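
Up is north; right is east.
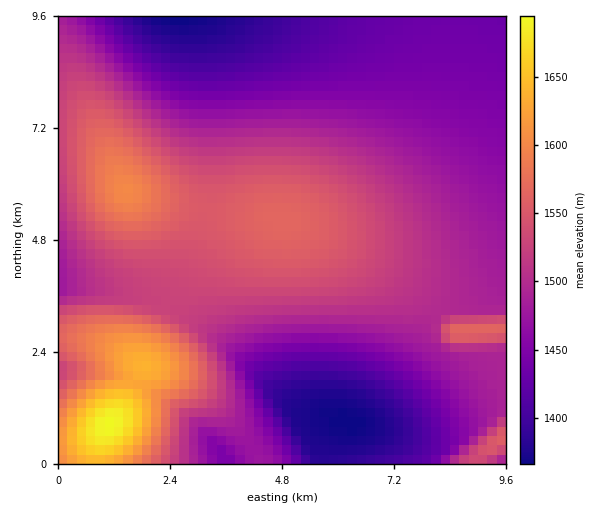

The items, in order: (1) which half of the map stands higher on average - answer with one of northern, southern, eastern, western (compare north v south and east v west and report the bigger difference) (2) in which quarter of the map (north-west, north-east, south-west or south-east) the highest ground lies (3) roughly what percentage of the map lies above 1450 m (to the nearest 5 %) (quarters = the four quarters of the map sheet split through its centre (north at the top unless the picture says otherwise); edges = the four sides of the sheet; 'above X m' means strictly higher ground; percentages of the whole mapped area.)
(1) The western half stands higher on average than the eastern half.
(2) Look to the south-west quarter for the highest ground.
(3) Ground above 1450 m makes up about 75 % of the sheet.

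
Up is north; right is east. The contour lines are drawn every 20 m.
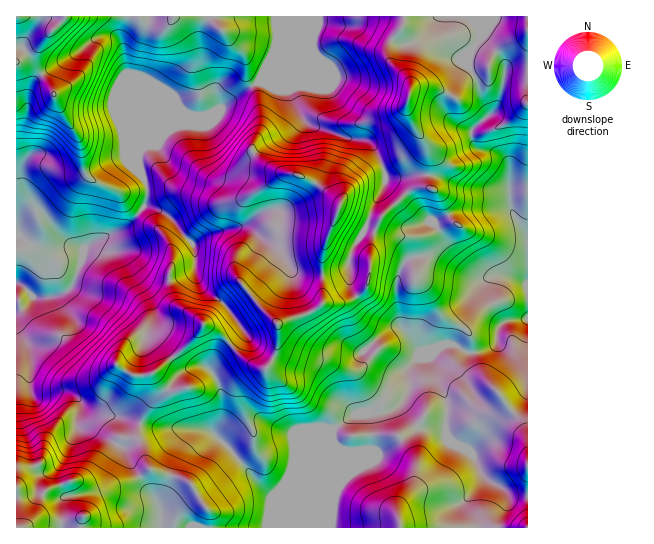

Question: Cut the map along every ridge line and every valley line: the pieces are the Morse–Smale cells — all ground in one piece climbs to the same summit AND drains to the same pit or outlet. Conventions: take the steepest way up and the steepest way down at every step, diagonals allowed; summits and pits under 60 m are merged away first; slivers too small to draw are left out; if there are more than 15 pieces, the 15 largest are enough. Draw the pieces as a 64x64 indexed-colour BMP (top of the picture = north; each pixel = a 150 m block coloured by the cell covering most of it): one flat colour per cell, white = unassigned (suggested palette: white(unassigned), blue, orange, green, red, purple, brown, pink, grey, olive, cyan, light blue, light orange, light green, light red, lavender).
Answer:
<image width="64" height="64" href="data:image/bmp;base64,Qk12CAAAAAAAAHYAAAAoAAAAQAAAAEAAAAABAAQAAAAAAAAIAAATCwAAEwsAABAAAAAAAAAA////ALR3HwAOf/8ALKAsACgn1gC9Z5QAS1aMAMJ34wB/f38AIr28AM++FwDox64AeLv/AIrfmACWmP8A1bDFAFVVVVVVVVVVVVVVVXd3d3d3d3d0REREREREREREREREVVVVVVVVVVVVVVVVd3d3d3d3d3RERERERERERERERERVVVVVVVVVVVVVVVV3d3d3d3d3d0RERERERERERERERFVVVVVVVVVVVVVVV3d3d3d3d3d3REREREREREREREREVVVVVVVVVVVVVVV3d3d3cid3d3dERERERERERERERERVVVVVVVVVVVVVVXd3d3ciInd3d0RERERERERERERERFVVVVVVVVVVVVV3d3d3dyIid3d3REREREREREREREREVVVVVVVVVVVXd3d3d3dyIiInd3dERERERERERERERERVVVVVVVVVVXd3d3d3dyIiIiJ3d0RERERERERERERERFVVVVVVVVVVd3d3d3dyIiIiIid3REREREREREREREREVVVVVVVVVVV3d3d3dyIiIiIiIndERERERERERERERERVVVVVVVVVV3d3d3dyIiIiIiIiJERERERERERERERERFVVVVVVVVVXdyIiIiIiIiIiIiIiREREREREREREREREVVVVVVVVVREiIiIiIiIiIiIiIiIkRERERERERERERERVVVVVURERESIiIiIiIiIiIiIiIiIiIkRERERERERERFVVVVUREREREiIiIiIiIiIiIiIiIiIiIkREREREREREVVVVURERERESIiIiIiIiIiIiIiIiIiIiJERERERERERVERERERERERIiIiIiIiIiIiIiIiIiIiIkRERERERERFUREREREREREiIiIiIiIiIiIiIiIiIiIiREREREREREVRERERERERESIiIiIiIiIiIiIiIiIiIiJERERERERERVERERERERERESIiIiIiIRIiIiIiIiIiIkRERERERERFUREREREREREREiIiIiEREiIiIiIiIiIiIkREREREREURERERERERERERIiIiERERIiIiIiIiIiIiIkQiIkRERRERERERERERERESIiEREREiIiIiIiIiIiIiIiIiJERBEREREREREREREREiERERESIiIiIiIiIiIiIiIiIkREERERERERERERERERERERERIiIiIiIiIiIiIiIiIiJEQRERERERERERERERERERERERIiIiIiIiIiIiIiIiIiIhEREREREREREREREREREREREREiIiIiIiIiIiIiIiIiERERERERERERERERERERERERERERIiIiIiIiIiIiIiIRETMRERERERERERERERERERERERESIiIiIiIiIiIiIhERMzEREREREREREREREREREREREREiIiIiIiIiIiIiEREzMRERERERERERERERERERERERESIiIiIiIiIiIiIRETMzERERERERERERERERERERERERIiIiIiIiIiIiIhETMzMREREREREREREREREREREREREiIiIiIiIiIiIiERMzMxERERERERERERERERERERERESIiIiIiIiIiIiIRMzMzMRERERERERERERERERERERERIiIiIiIiIiIiIjMzMzMzMRERERERERERERERERERERESIiIiIiIiIiIiMzMzMzMzMRERERERERERERERERERERIiIiIiIiIiIiIzMzMzMzMzMREREREREREREREREREREiIiIoIiIiIiIjMzMzMzMzMxERERERERERERERERERERIiIoiIIiIiIiMzMzMzMzMzMRERERERERERERERERERESIoiIiIiIiCIzMzMzMzMzMxEREREREREREREREREREREoiIiIiIiIIjMzMzMzMzMzEREREREREREREREREREREWaIiIiIiIgiMzMzMzMzMzMRERERERERERERERERERFmZmaIiIiIiCIzMzMzMzMzMREREREREREREREREREREWZmZoiIiIiIIjMzMzMzMzMxERERERERERERERERERERZmZmiIiIiIIiMzMzMzMzMzERERERERERERERERERERZmZmaIiIiIgiIzMzMzMzMzMxERERERERERERERERERFmZmaIiIiCIiIjMzMzMzMzMzMxERERERERERERERERZmZmZoiIiCIiIiMzMzMzMzMzMzMRERERERERERERZmZmZmZoiIiIIiIiIzMzMzMzMzMzMzMxEREREREREWZmZmZmZmiIiIiCIiIjMzMzMzMzMzMzMzMxEREREREWZmZmZmZmiIiIiIgiIiMzMzMzMzMzMzMzMzMxEREREWZmZmZmZmaIiIiIiCIiIzMzMzMzMzMzMzMzMzMRERERZmZmZmZmZoiIiIiCIiIjMzMzMzMzMzMzMzMzMzERERZmZmZmZmZmiIhmiIIiIiMzMzMzMzMzMzMzMzMzMzFmZmZmZmZmZmZmZmZogiIiIzMzMzMzMzMzMzMzMzMzM2ZmZmZmZmZmZmZmZmYiIiIjMzMzMzMzMzMzMzMzMzMzNmZmZmZmZmZmZmZmZqoiIiMzMzMzMzMzMzMzMzMzMzM5ZmZmZmZmZmZmZmZmqiIiIzMzMzMzMzMzMzMzMzMzMzmWZmZmZmZmZmZmZmaqoiIjMzMzMzMzMzMzMzMzMzMzM5lmZmZmZmZmZmZmZqqqIiMzMzMzMzMzMzMzMzMzMzMzmZZmZmZmaZmZZmZmaqqqIzMzMzMzMzMzMzMzMzMzMzOZmWZmZmmZmZmWZmZqqqqjMzMzMzMzMzMzMzMzMzMzM5mZmZmZmZmZmZZmZmqqqq"/>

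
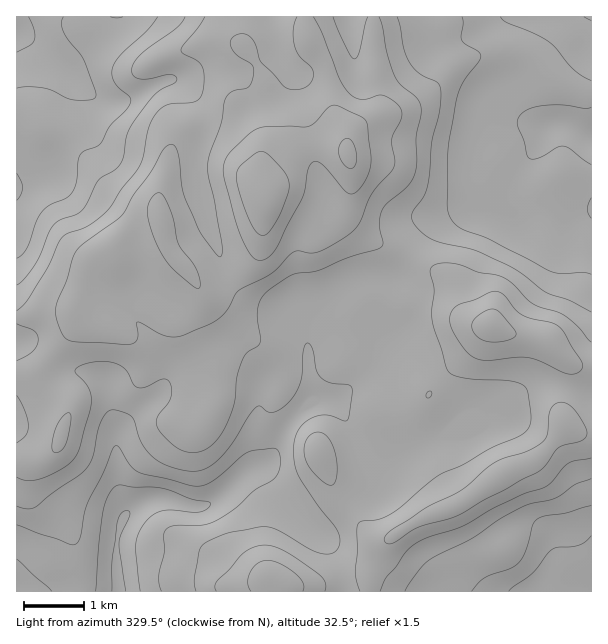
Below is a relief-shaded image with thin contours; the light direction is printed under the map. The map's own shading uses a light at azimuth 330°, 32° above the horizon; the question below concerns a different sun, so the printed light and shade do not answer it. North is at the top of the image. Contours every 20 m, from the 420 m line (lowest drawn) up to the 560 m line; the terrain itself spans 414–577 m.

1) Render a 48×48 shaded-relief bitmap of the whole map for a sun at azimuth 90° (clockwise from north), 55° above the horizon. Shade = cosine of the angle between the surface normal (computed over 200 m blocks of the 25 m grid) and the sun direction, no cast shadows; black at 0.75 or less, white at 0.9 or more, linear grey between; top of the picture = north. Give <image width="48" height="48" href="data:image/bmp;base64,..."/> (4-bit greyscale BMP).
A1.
<image width="48" height="48" href="data:image/bmp;base64,Qk32BAAAAAAAAHYAAAAoAAAAMAAAADAAAAABAAQAAAAAAIAEAAATCwAAEwsAABAAAAAAAAAAAAAAABEREQAiIiIAMzMzAERERABVVVUAZmZmAHd3dwCIiIgAmZmZAKqqqgC7u7sAzMzMAN3d3QDu7u4A////AFVmaKpzJFVDRVVniaqWV5mZh3iJmId3d1VmeKpzNFVUVURniamFV4mZh3iIiZh3d1VmeLpjNVVVVURomphlRnmpiId3iamHd1ZmebpjNVVWZVVomYdURWmpiId3iaqHd1ZnebtzNVVmZmZ4iIZTNFeZmIiIiJmHd2Z3ibuENGZ2VWZ4iHVEVVVoiJmZiJmHeGeIiauWRGd2RFZ3d1RGd2RFZ4mpmZh3iHiIiaqXZmZmZVVndkRniGVEVmiZmZiIiHiIiaqHdlVnh1VmZUV4iHZVVVVomZiZiHeJmap2ZlVomXZlQzaJh3ZlZlVWeImqiGZ5qqp1VVZ4mpdlMjeZh3dmZmVFZ3iqiGZoq7p0RVZ4mph1IUiph3d2ZnZVVmeJh1VXq7p0RFZomqh2MUipdnd3d3dmVVVniFVGm7p0RFZnmqh3Y0eYZmd3d3d2ZlRGiVVVi7l1RFZniql4dld3ZmdneHd3ZlNGmVZmerlmZVZmeal3iHZmVmZmeId2ZlRXmWZ2eahmd2Zmeal3iIdmZmZmeId2ZmVXiGd3eJdVd3ZneJl3eHZ3dmZmd3d3d2ZmeGeIiIdVZ3ZneJmHiHZ3d2ZmZmZnd2ZWiGZnd3Zmd3d3eIiIiHZ3d3ZmZVVnd2VomlVWZ3d3d3d4iIiJmHd3d3ZmVERWd3Z6qmVEZ3d3d3eIiIiZh3d3d3ZlUzRWiIeaqmZUZ3d3d3d3iImZh3d3d3dlQzRXmYiJmVVVZ4d3d3ZniZmph3d3d3ZlREVXmpiJmERVZ4d3d2VXmZmph3d3d3ZmVVZWmqmIiDNFV3d3dmVomIiZiHd3d3ZmVWdmiqmHdzM0Vnd4dlV5l2eKmHiHd3ZmZnd3iZmHdzMjRWZ4dVeZhlWKmHiId3dmZ3iImZh3d0MjRFaIZWiZdUR6qHiIiIiHd3iJmId3d0MjREV3ZXmYdDR6qHeImYiIiIiIiHd3d0Q0VURWVYqYZCN6uXd4mpmYiYiIh3d3d1RFVUM0RZqXUyNquodnmqmZmZiHd3d3iFVVVEQzRpqXQhN5updnmqmZmZh3d3d3iGZlQ0QzNZmGQSR5q6dWmpmaqph3d2Z3iGZlREVDJImGMTV4mpZFm6mruph3h2Z3iHdmVFZTI3iFMkZ4mYZGm6mruph3d3ZniGZmVmVDM2h2Q0V4iHVHq6mruph3d3dniWZnd2VENGd2VEVoiHVXq6mru6iHd4d3iWZ3d2RDNFZ3ZVVnd2ZXmpmqu6mHd4h3iGZ4h2VDM1Z3ZmZmZmZniYmqu6mHd4iHdmeId3ZDI1ZlVnd2ZmZ4h4mqq7mHd3d3d3d4d2VFRFZURXd3dmaJhnmZmrqHd3Z3d3d3dkRFZ2VEVWZ3d2aJdoqZiaqYd2Z4iHd3ZUQ0V3ZVVWZ4dmeZdpqph4mYh3eIiGdmVVVDRWZmVWeIZmipZpqph3iIh3iIiGZVVmZURFVWVmiHVXmpZpqph3iIiIiIiGVFZ3dlRERFVniHVXqoVpqoh4iIeIiIiFVVZ3d2REQ0VniHRYqoVpqYd4mYiIiIiA=="/>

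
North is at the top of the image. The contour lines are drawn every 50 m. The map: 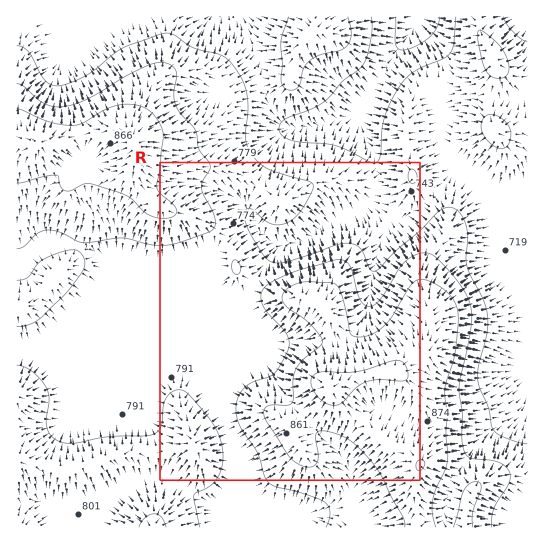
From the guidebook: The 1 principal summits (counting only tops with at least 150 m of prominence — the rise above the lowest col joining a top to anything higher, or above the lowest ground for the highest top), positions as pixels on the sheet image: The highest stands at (329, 387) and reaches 917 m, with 289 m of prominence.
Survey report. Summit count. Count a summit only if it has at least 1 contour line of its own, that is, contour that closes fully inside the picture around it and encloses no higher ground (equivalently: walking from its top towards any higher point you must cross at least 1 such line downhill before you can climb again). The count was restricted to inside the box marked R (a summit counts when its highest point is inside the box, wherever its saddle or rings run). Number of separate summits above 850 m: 1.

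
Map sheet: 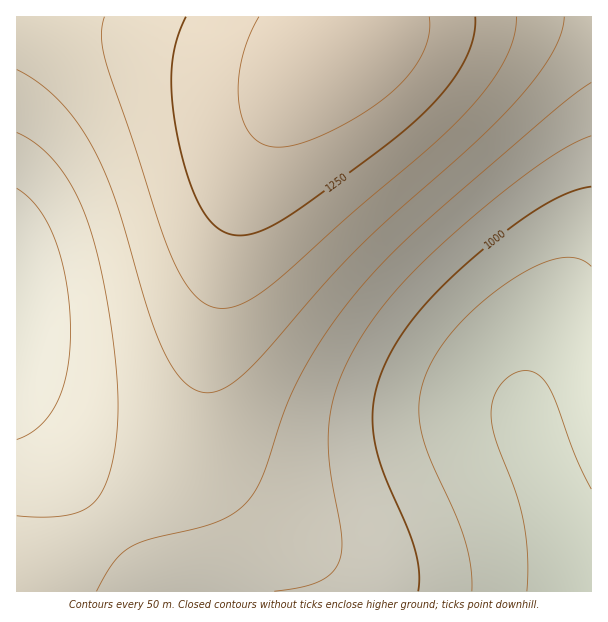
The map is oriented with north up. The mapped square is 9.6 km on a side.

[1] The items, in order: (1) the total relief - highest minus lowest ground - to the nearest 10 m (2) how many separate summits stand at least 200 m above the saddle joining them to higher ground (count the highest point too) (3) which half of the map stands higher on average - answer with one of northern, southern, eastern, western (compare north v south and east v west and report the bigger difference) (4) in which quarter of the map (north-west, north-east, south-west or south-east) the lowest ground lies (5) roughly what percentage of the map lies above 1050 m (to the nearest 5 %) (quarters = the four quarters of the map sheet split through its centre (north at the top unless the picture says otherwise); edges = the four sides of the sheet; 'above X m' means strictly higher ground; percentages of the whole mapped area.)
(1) The total relief is about 470 m.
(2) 1 summit rises at least 200 m above its surroundings.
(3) Taken as a whole, the northern half is higher than the southern.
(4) The lowest ground is in the south-east quarter.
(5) Roughly 70 % of the ground is higher than 1050 m.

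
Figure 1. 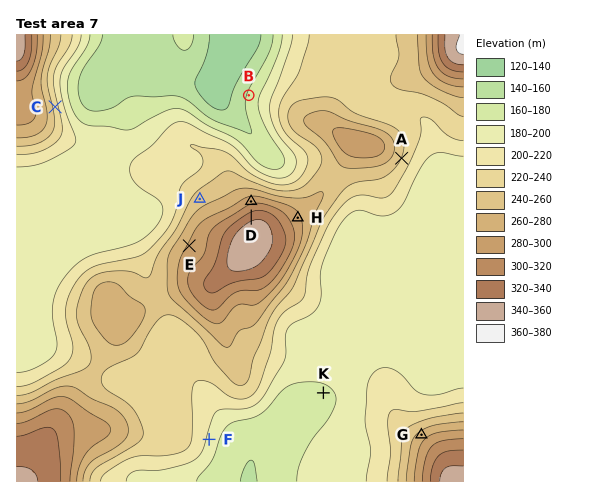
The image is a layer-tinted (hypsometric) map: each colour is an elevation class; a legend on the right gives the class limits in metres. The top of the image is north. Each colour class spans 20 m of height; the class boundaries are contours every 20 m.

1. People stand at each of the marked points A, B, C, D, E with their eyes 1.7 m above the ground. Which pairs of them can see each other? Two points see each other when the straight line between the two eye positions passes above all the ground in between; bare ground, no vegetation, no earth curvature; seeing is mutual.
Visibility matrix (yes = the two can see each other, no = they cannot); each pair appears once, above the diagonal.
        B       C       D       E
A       no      no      no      no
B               yes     yes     no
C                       yes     yes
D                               no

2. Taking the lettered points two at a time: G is higher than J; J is lower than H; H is higher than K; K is lower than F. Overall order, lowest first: K F J G H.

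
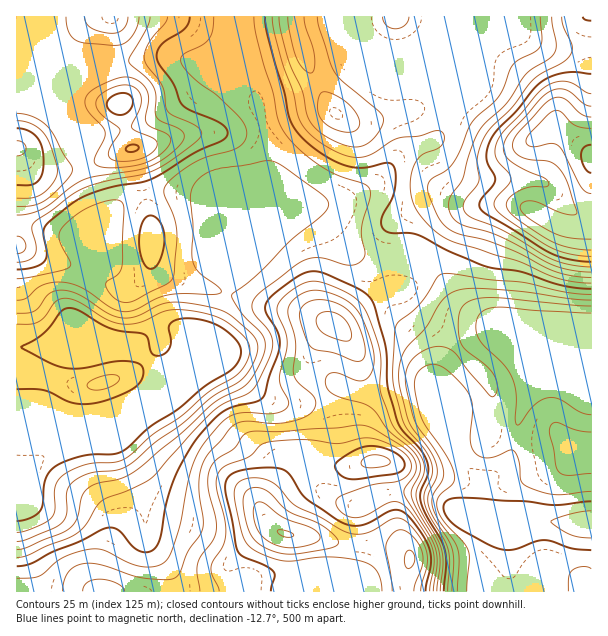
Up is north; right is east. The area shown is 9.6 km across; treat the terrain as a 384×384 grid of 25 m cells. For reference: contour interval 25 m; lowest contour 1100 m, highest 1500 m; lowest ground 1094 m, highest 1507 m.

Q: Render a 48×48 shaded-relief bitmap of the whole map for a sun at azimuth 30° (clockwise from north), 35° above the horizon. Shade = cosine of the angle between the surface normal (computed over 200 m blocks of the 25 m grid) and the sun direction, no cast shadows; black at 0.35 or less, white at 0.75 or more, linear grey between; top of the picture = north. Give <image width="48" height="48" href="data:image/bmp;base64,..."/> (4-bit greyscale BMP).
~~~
<image width="48" height="48" href="data:image/bmp;base64,Qk32BAAAAAAAAHYAAAAoAAAAMAAAADAAAAABAAQAAAAAAIAEAAATCwAAEwsAABAAAAAAAAAAAAAAABEREQAiIiIAMzMzAERERABVVVUAZmZmAHd3dwCIiIgAmZmZAKqqqgC7u7sAzMzMAN3d3QDu7u4A////AKqYiau7u6l2d4h4mYiIh2aJq7qYiIiIiLqYmqvMy6h3eId3d4iIdmaJrLqZmYiImcuqq7zMupiIiHVERVVmZmeKzcqZmZiZqsu7u7u7qYiJiGQiNEVniHid/+urqqqru7zMu6qqmIiIhlM0aIm7upm///3Lqqq7u7u6mZmpmIiHZURpvN3ty6vv/+ypmZmZmaqYeImZmIh2VEWc3u7curz//rh3d3ZmZ5h2eJmpmIh2RFi83Mupiazv2nZmZlVVVYh3iaqqmYh2VorMy6l2ZniqmHd3dmZmZYiJqru6qYh2aKzMqYh2VVV5qpmIh3d3d4iKq8zLqZh3iru6mIiId3i93Kl3eHeIiIiJqru6qZmImqqZmqqqq87//ahneIiIiIiJmZmZqqqZmZmru7u7ve//+4d3iIiImZmYiIiJmrqpmavMzLuqvO//yYh4mYiJqpmIiIiImqqqqrzMuqqqq83tqIh4mZiau4iHd3d4iZmqq8y5iImaqs3bmId4mZmrund3dmZ3iImavMqXd3iZmr3KmIZompmqmYiIiZiIiYiZq7mHZ4iIeby5iGV5qpmZiJmZmqqqmIiJmph3d4h2ebuodmaKupiIiJmZmZqpmIiIiId3d3ZlesuXZniruYiIiIiIiIiIiImIiFVVVmZWnMqHd4q7mIiIiHeIiIdmaJiIdTM0RWZ5zcqIiJqpiIiIiFZ4iFMjV3dlMjM0Rnib3bmIiZmYiId3d2eHZCE0VVQzNFVmeJrO7KiIiIh2ZVVEQ3d1MiRmZURFZ3iJmrzu25iIiHZUQzMhEXZkNGeIdmeIiImaq83tupmZiGVERDIRAFVWZ4iId4mZmImZqszLqZmZl2VVRDEAAFaImIiHeJqZiIiZmrupmZmZh2VVQxAAAImqmIiHeJqZiIiImaqZiHh3ZUREMgABI7upmIiHiaqZiIiIiZmYh3dmVERDIAAkZpiIiIiHiqqZiIiIiJmYh3d2VEQyEBNoiFVWeIiImrqYiIiIiImIiIh2VVVUM1iqmERVZmd3iqqYiIiIiIiIiIh2Z3d3eJupdmZmZVVWeJmIiIiIiId3d4d3eJiIiaqXZXiIhlMzRWeIiIiIiHZlZnd4mZh3d3d1VYiqqGQyNFZnd3iIh2VEVnd4mYdlVFVVVpq8uYZlZmZmZniIdUM0Vnd4mYdmVVZmeLzMqYeJqqmHd4iHZDM1Z3d4iId3d3d3id3bmGV5vMu6qqmHVDRWiIh4iIiJmZmJq+3JhkRYrMzLu6mHVEZ5qpiIiIiaqpmavLqYhlaJq7u7qqmGVWeau6mZmImZmZmrzZiIiJq8zLuqmZh2VWmrupmZmIiZiJq93IiIiavN3cupmZh1RHm7qZmZiIiIiJrNy4iIiJmrzLqZmZh1NYq6mIiIiIiIiJq7uoiId3eJqqmIiYhkRpqpiIiIiIiImaqpmYiHZlVnmIeIiYhkR6upiIiIiIiImZiHeIiHZmZoiHeImYdUWKuYiHd4iIiImYdmZ4iHZmZ4mIiJmYdUabqYh2eImIiIiIdlZw=="/>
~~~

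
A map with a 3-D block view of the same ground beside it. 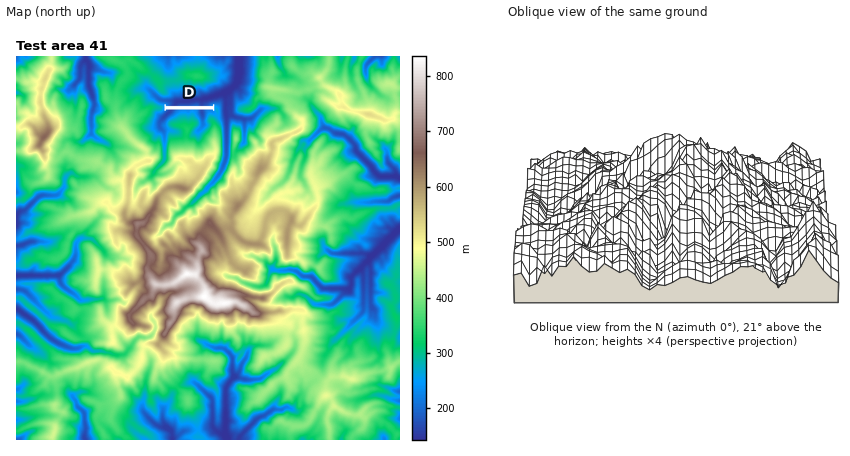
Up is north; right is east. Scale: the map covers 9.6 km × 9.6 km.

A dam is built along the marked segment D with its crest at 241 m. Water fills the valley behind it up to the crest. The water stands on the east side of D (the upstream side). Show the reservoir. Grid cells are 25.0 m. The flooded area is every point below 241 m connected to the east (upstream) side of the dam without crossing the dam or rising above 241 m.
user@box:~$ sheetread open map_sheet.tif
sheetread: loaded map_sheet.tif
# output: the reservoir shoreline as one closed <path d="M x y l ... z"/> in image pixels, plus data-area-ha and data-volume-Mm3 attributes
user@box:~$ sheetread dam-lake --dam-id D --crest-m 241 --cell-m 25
<path d="M214 109l-2 0-2 0-2 0-2 0-2 0-2 0-2 0-2 0-2 0-2 0-2 0-2 0-2 0-2 0-2 0-2 0-2 0-2 0-2 0-2 0-2 0-2 0-2 0-2 0-2 0 0 1-1 0-1 1 0 1-2 0 0 1-2 0-1 1-1 0 0 2 0 2-1 0 0 2-1 1 0 1 0 2 0 2 0 2 0 2 1 0 1 1 0 1 1 0 1 1 2 0 0 1 1 0 1 1 0 1 0 1 1 1 0 2 0 2 1 0 0 2 1 0 0-2 1 0 0-2 0-2 0-2 1 0 0-2 0-2 1 0 0-2 0-2-1 0 0-2-1 0 0-2 1 0 0-2 1-1 0-1 1 0 1-1 0-1 2 0 0-1 2 0 0-1 1 0 1-1 0-1 2 0 0-1 1-1 1 0 2 0 2 0 2 0 1 0 1 1 1-1 1 0 1 0 1-1 2 0 0 1 1 0 1 1 0 1 0 1 1 1 1 0 0 2 1 0 0 2 1 0 0 2 0 2 0 2 0 1-1 1-1 0 0 1-1 1 0 2 1 0 1 0 1-1 1-1 1 0 0-1 2 0 0-1 1 0 1-1 0-1 0-2 0-2 0-2 0-2 1 0 0-2 1-1 0-1 0-1 2 0 2 0 2 0 0-1 0-2 0-1z" data-area-ha="40" data-volume-Mm3="12.50"/>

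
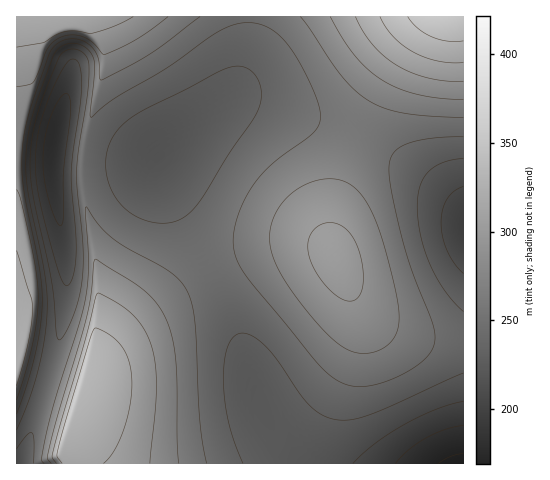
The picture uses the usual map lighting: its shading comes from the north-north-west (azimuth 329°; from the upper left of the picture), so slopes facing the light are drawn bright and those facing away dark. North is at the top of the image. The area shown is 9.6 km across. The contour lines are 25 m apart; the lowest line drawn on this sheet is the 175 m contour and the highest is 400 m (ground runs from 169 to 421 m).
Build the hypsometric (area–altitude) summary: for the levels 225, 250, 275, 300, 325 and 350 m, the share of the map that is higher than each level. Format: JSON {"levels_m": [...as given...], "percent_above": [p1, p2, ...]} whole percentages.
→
{"levels_m": [225, 250, 275, 300, 325, 350], "percent_above": [94, 75, 50, 29, 16, 8]}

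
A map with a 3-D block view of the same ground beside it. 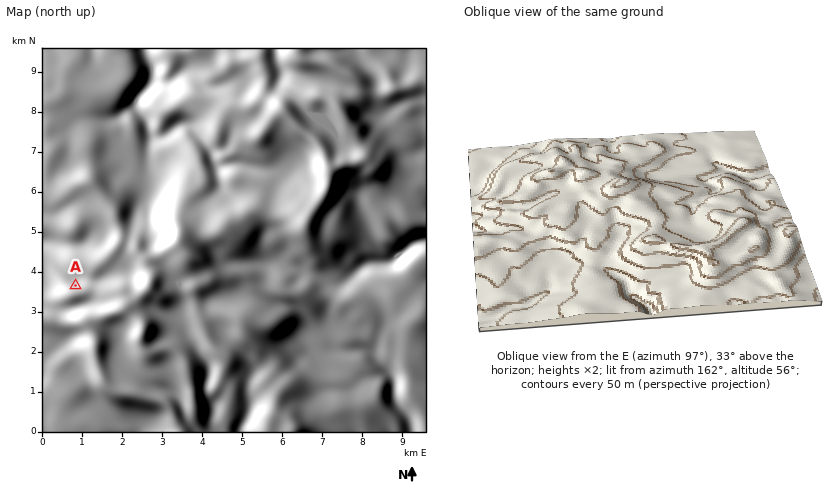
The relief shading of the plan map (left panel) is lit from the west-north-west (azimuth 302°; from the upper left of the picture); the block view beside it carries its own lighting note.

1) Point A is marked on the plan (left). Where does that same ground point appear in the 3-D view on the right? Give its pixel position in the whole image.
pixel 581 149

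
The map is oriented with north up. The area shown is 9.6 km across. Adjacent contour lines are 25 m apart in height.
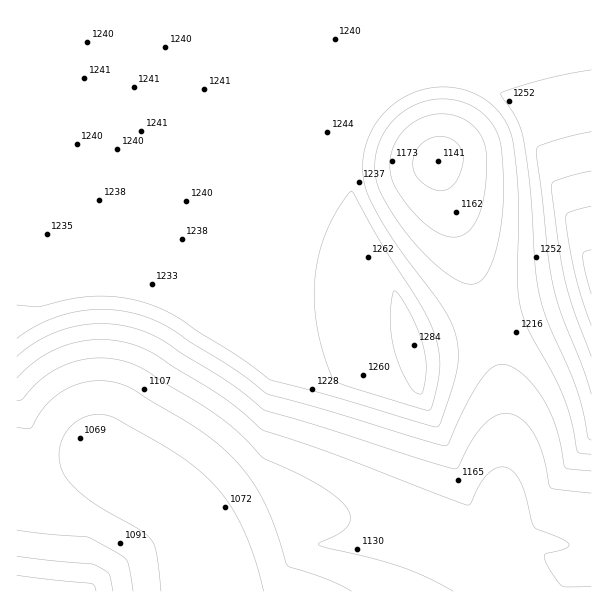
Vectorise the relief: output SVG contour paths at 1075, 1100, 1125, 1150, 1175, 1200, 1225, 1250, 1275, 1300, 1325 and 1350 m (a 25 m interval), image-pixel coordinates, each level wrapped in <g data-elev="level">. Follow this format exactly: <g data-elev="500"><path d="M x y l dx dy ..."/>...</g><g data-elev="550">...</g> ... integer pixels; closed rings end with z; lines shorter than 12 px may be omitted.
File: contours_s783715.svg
<g data-elev="1075"><path d="M161 591l-5-39-2-7-4-6-12-10-36-20-15-11-17-15-8-12-3-15 3-16 9-14 12-8 16-4 15 4 62 35 31 25 18 20 15 25 14 33 10 35"/></g><g data-elev="1100"><path d="M133 591l-4-22-2-9-10-7-25-14-6-2-36-3-33-4"/><path d="M17 427l10 2 4-1 10-16 9-11 13-10 14-7 13-3 14 0 13 2 12 4 74 45 19 15 16 17 14 18 13 21 10 24 13 39 39 13 24 12"/></g><g data-elev="1125"><path d="M113 591l-4-18-14-8-78-9"/><path d="M17 400l6-1 12-14 13-11 12-7 14-5 15-3 16-1 15 2 15 5 83 51 22 18 24 25 47 21 17 11 13 10 9 12 0 6-1 5-9 9-20 10-2 2 84 22 26 11 25 13"/></g><g data-elev="1150"><path d="M96 591l-2-6-4-2-73-8"/><path d="M17 378l22-20 26-12 27-6 28 1 20 6 17 9 68 43 38 31 69 23 133 52 3 0 3-2 9-19 9-11 9-6 9 1 8 5 6 10 13 44 28 12 7 6-5 4-18 4-2 2 2 8 9 15 6 7 3 2 27 0"/><path d="M434 189l-11-6-7-7-3-9 0-9 4-9 8-8 10-4 11 0 9 4 5 6 3 9 0 9-5 14-6 7-9 5z"/></g><g data-elev="1175"><path d="M17 356l25-18 29-11 30-3 30 3 18 6 16 9 65 41 34 27 191 59 4-2 12-26 14-17 13-9 12-1 8 3 6 4 12 16 7 19 8 32 40 5"/><path d="M446 236l-18-10-18-18-15-22-5-18 3-19 4-9 7-9 7-7 9-5 20-5 18 2 14 9 10 13 4 17-1 37-3 14-5 13-6 9-7 7-9 2z"/></g><g data-elev="1200"><path d="M17 338l27-16 28-9 32-4 30 4 19 7 18 9 64 40 32 25 58 16 119 36 5-3 18-39 16-27 11-10 6-3 6 1 9 3 10 8 11 12 9 14 12 28 8 37 4 2 22 2"/><path d="M467 284l-11-4-13-10-29-27-25-35-9-17-4-12-1-12 1-14 4-12 6-12 9-10 10-9 12-6 12-4 12-1 12 1 12 3 11 5 9 7 7 9 6 10 3 10 2 27 0 27-2 26-4 22-6 18-6 13-8 6z"/></g><g data-elev="1225"><path d="M17 305l22 2 35-9 22-2 23 1 24 5 18 7 16 8 63 41 30 22 63 17 98 29 7 0 12-30 7-27 1-18-3-18-5-13-8-14-44-60-21-33-12-25-2-12 0-14 3-16 6-17 11-15 13-12 15-8 17-6 18-1 16 2 17 7 13 9 11 12 7 15 4 15 4 41-1 91 4 30 8 23 23 41 11 23 9 26 5 28 3 3 11 1"/></g><g data-elev="1250"><path d="M424 410l5 0 3-3 7-32 0-19-4-21-14-30-38-59-29-52-3-3-11 15-12 21-7 19-5 21-2 23 1 22 4 24 6 23 8 19 5 5z"/><path d="M591 70l-55 11-33 11-2 3 16 24 6 19 8 54 5 80 5 30 8 24 26 58 7 24 6 29 3 3"/></g><g data-elev="1275"><path d="M417 393l5 1 3-11 1-17-2-16-5-17-8-18-10-18-6-6-3 5-2 19 3 30 11 30 8 14z"/><path d="M591 132l-25 5-24 8-5 2-1 5 12 105 5 30 8 27 21 52 9 28"/></g><g data-elev="1300"><path d="M591 171l-36 10-3 2-1 5 8 60 6 33 9 30 17 45"/></g><g data-elev="1325"><path d="M591 206l-22 6-3 3 0 4 9 56 16 51"/></g><g data-elev="1350"><path d="M591 250l-7 2-1 5 8 37"/></g>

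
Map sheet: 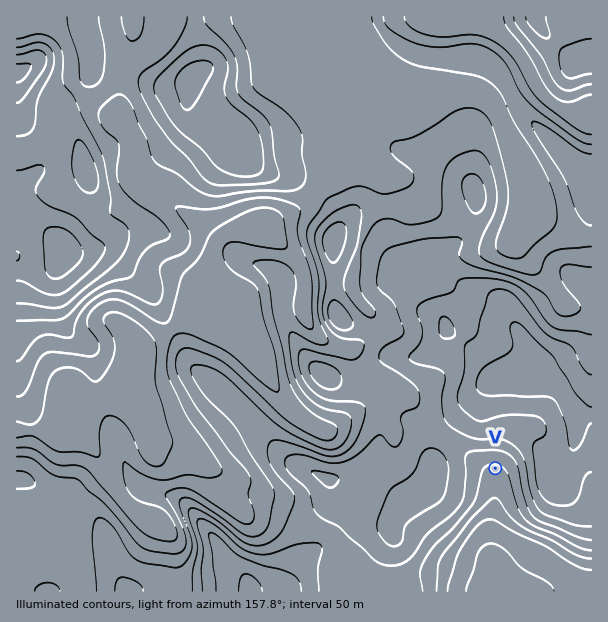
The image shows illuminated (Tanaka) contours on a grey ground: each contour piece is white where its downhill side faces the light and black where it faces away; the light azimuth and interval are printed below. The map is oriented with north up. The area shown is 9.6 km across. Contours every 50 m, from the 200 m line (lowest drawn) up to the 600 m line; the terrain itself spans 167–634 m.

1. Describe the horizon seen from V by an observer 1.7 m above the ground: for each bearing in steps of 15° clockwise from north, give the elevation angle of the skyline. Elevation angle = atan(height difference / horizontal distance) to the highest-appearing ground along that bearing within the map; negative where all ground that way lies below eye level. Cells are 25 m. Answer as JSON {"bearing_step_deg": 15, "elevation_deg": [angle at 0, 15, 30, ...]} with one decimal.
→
{"bearing_step_deg": 15, "elevation_deg": [12.1, 12.1, 12.3, 12.5, 12.8, 13.2, 13.5, 12.8, 10.1, 5.7, 0.6, -3.2, -4.4, -3.8, 0.0, 4.1, 6.2, 7.3, 7.8, 6.9, 6.2, 8.1, 10.7, 12.0]}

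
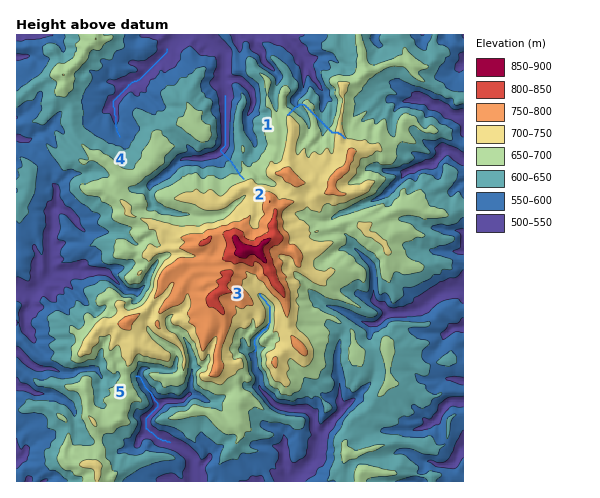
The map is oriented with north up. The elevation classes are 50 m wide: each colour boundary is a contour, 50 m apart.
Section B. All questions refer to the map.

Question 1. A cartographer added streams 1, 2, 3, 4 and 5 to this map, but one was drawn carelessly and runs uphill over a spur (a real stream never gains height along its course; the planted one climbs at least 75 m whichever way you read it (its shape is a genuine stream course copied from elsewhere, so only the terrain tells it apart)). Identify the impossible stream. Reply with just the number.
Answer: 1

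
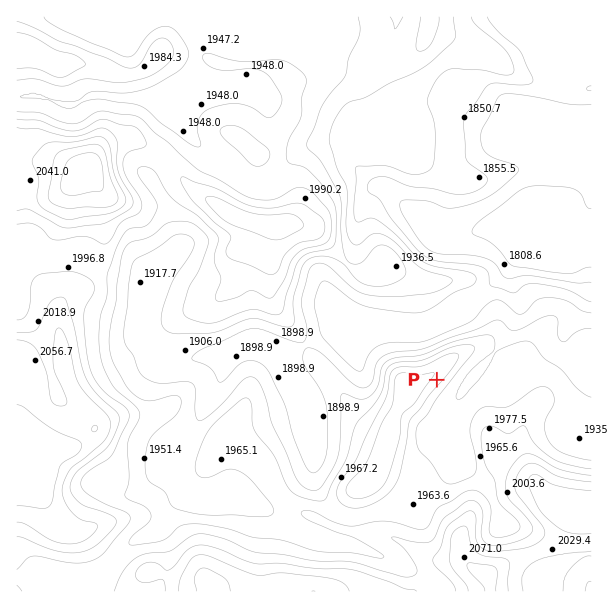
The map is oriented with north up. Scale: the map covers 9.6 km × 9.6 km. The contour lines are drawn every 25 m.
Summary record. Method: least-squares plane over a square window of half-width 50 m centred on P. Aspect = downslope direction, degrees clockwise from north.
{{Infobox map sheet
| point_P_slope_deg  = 9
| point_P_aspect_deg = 133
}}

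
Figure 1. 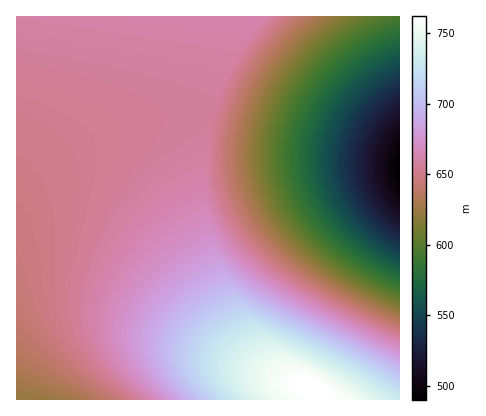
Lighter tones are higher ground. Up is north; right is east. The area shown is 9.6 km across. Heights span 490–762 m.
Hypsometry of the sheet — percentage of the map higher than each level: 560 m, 92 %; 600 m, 83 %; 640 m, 70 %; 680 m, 17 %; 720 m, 7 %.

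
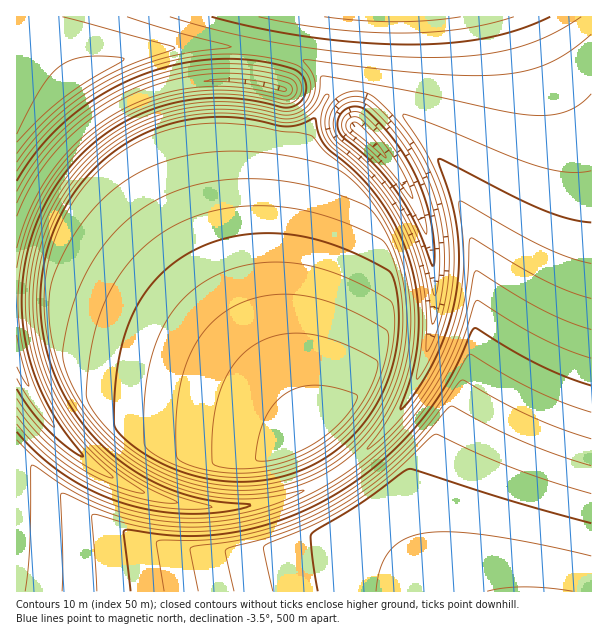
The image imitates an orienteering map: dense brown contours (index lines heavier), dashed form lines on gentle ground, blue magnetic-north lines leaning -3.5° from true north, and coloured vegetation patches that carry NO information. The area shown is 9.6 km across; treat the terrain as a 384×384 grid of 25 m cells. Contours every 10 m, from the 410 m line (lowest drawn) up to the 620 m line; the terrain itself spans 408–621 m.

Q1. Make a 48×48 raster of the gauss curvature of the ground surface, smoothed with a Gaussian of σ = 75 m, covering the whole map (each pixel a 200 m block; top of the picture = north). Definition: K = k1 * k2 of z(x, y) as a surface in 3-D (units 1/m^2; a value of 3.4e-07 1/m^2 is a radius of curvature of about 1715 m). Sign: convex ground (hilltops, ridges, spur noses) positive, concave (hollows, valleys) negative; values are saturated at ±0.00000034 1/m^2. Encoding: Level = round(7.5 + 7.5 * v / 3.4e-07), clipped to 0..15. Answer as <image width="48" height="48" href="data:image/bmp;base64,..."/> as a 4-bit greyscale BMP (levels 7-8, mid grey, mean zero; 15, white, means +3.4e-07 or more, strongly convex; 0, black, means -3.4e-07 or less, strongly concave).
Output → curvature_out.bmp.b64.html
<image width="48" height="48" href="data:image/bmp;base64,Qk32BAAAAAAAAHYAAAAoAAAAMAAAADAAAAABAAQAAAAAAIAEAAATCwAAEwsAABAAAAAAAAAAAAAAABEREQAiIiIAMzMzAERERABVVVUAZmZmAHd3dwCIiIgAmZmZAKqqqgC7u7sAzMzMAN3d3QDu7u4A////AHd3d3d3d3d3eIiIiIiId3d3d3d4iIiIiHd3d3d3d3d3iIiIiIiHd3d3d3d3eIiIiHd3d3d3d4iIiIiIiIiHd3d3d3d3d3iIiHd3d3d4h3d3d3d3iIiHd3d3d3d3d3eIiHd3d3h3d3d3d3d3d3iId3d3d3d3d3d3iHd3eHd3d3d4iId3d3d4h3d3d3d3d3d3d3d3d3d3eIiIiIiIiHd3iId3d3d3d3d3d3eHd3eIiId3d3d3iIh3d4h3d3d3d3d3d3h3d4iId3d3d3d3d3iId3iHd3d3d3d3d4d3eIh3d4iIiIiId3d4h3eId3d3d3d3d3d3iId3iIiIiIiIiHd3iHd4h3d3d3d3d3d4h3eIiIiIiIiIiIh3eId3iHd3d3d3d3eId3iIiIiIiIiIiIiHd4h3eHd3d3d3d3iHd4iIiIiIiIiIiIiId3iHd4d3d3d3d3iHeIiIiIiIiIiIiIiIh3eId4d3d3d3d4h3iIiIiIiIiIiIiIiIiHeId3h3d3d3iId4iIiIiIiIiIiIiIiIiId4h3h3d3d4iId4iIiIiIiIiIiIiIiIiId4h3eHd3eIiHeIiIiIiIiIiIiIiIiIiIh3iHeHd3iIiHeIiIiIiIiIiIiIiIiIiIh3iHd3d4iIiHeIiIiIiIiIiIiIiIiIiIiHiHd3eIiIiHiIiIiIiIiIiIiIiIiIiIiHeHd4iIiIiHiIiIiIiIiIiIiIiIiIiIiHeHd3iIiIiHiIiIiIiIiIiIiIiIiIiIiHeId3iIiIiHiIiIiIiIiIiIiIiIiIiIiHeId3iIiIiHiIiIiIiIiIiIiIiIiIiIiHeId3iIiIiHiIiIiIiIiIiIiIiIiIiIiHeId3iIiIiHiIiIiIiIiIiIiIiIiIiIiHeHd3iIiIiHiIh3eIiIiIiIiIiIiIiIiHeHd3iIiIiHeIh3d3eIiIiIiIiIiIiIh3iHd3iIiIiHeIiHd3d3iIiIiIiIiIiIh3iHd3iIiIiId4iHd3d3d3iIiIiIiIiIh3h3d3eIiIiId4iId3d3d3d4iIiIiIiId4h3d3eIiIiId3iIh3d3d3d3d4iIiIiId4h3d3eIiIiIh3iIiHd3d3d3d3d3iIiHeId3d3eIiIiHiHeIiId3d3d3d3d4eIh3iId3d3d4iIiHiId4iIiHd3d3d3eHd4d3iHd3d3d4iIiHeId3iIiIiHd3iHeHZ4d4h3eHd3d3eIiHd4iHd4iIiIiIiHZ4aL2Id3h3d3d3d4iId3iId3eIiIiIiHd2WKqHd4d3d3d3d3eHh3eIh3d3eIiIh4iGNoh3eHd3d3d3d3d3eHd3iIh3d3d3d4+nd2Znh3d3d3d3d3d3d4h3d4iIh3d3eIuHeHd4d3d3d3d3d3d3d3iId3d4iIiIiId2eHd3d3d3d3d3d3d3d3d4iHd3d3d3d3dnh3d3d3d3d3d3d3d3d3d3eIiHd3d3d3d3d3d3d3d3d3d3d3d4d3d3d3d3iHd3d3eIiIiHd3d3d3d3d3d4h3d3d3d3d3eIiIiIiIiIiIiId3d3d3dw=="/>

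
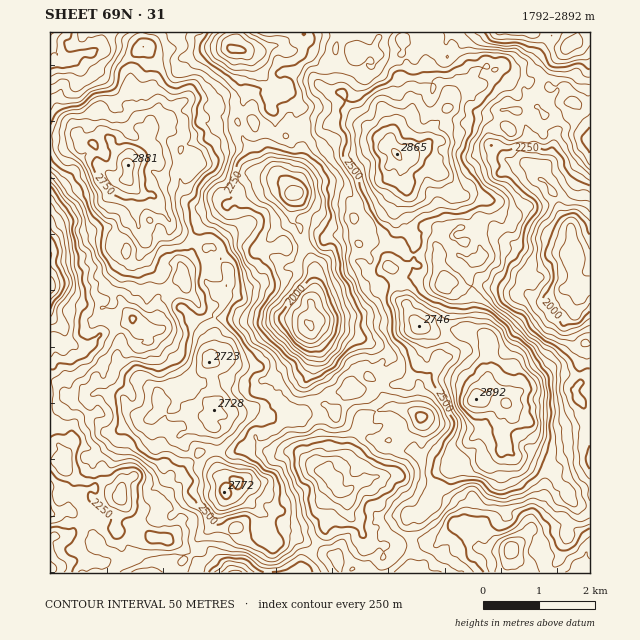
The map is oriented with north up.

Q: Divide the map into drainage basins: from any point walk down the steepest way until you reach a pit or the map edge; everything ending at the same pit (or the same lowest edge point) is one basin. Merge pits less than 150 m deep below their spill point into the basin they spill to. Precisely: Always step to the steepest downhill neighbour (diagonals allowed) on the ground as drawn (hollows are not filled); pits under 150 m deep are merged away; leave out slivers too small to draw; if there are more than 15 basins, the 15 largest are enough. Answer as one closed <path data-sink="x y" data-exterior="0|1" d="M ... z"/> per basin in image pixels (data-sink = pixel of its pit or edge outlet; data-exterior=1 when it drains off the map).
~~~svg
<path data-sink="311 327" data-exterior="0" d="M435 32l-95 0-5 13 0 7-8 10 3 10 0 7-3 6 1 5 4 3 10 0 6 13 10 13 32 27 13 16-1 7-15 26-23 12-11-2-5 7-1 8 5 8 4 12-7-5-16 0-32 11-13 1-3-2-4 0-5 2-9 0-17-11-7-8-3 0-7 3-11 11 15-16-3-20-10-13-5-17-11-10-10-2-6-6 16-9 11-10 30-13 3-6-14-11-17-1-14-8-14-2-15 6-6 6-3 11-5 7-12 0-1-8 7-15-7-12 0-8-3-7 0-26-3-5-5 3-6 8-4 16-3 29 13 18 0 7 7 6 0 10-19 22-15-19-1-6-10-10 0-11-3-8-2-1-4 3-3 16 3 6 0 8 4 6 2 15 16 13 13 0 10 17-1 17-10 9-13 19 0 12 11 11 11-3 4-7 10 13 25 27 6 14 19 19 9 14 0 19 7 30-2 20-8-10-4-10-5-4-26 0-12 10 0 4 3 3 2 10 9 6 13-4 22 4 6-7 7 5 1 8-11 2-2-6-7-2-12 13-9 2 0 4 4 10 10 12 16 10 13 12 2 16-6 12 0 12 3 6 13 11 27 0 5-10-2-11-29-25 1-10 5-7 0-11 7-16-3-5-13-12 13 9 10-1 7-6-2-10-3-7 12 2 5 3 15 0 10-7 17 2 7-7 7 0 3 3 10-17 7-5 15 0 14-5 26-1 12-23 7-9 0-7 1 13 32 16 15 14 3 12 6 0 7-7-2-5 0-12 2-5-2-34-19-8-26 3-10 0-8-4-1 1-12-12-5-12-10-9-4-24-3-4 12 1 14-5-3-5 1-18-2-5 10-5 16 1 12 15 19 13 8 2 4-4-2-11 3-9 0-14 4-7-1-18-11-5-12 1-20-22-24-11-8-7 14-5 3-3 7-21 13-17 1-17-9-9-6 0-10 7 4-5-3-14 2-14-3-7 11-10z"/><path data-sink="583 289" data-exterior="0" d="M452 50l-12 0-14 17 0 21 7-5 6 0 9 9-1 17-13 17-7 21-3 3-14 5 8 7 24 11 20 22 12-1 11 5 1 18-4 7 0 14-3 9 2 11-4 4-4 0-13-6-13-12-9-12-16-1-10 4 2 6-1 18 3 5-14 5-10 0 5 27 10 9 5 12 9 9 8 5 14 1 26-3 19 8 2 22-2 29 5 7 11 6 8 9 0 7-6 6-3 7 1 15 11 11 34 13 8 13 11 7 1 8 8 8 13 2 0-386-19-21-2-7-5-6-14 1-10-10-14 3-8-4-7 0-4 6-5 0-9-14-10-2-10 4z"/><path data-sink="335 478" data-exterior="0" d="M426 345l0 7-7 9-12 23-26 1-14 5-15 0-7 5-10 17-3-3-7 0-7 7-17-2-10 7-32-2 5 14-9 7-11 0 6 10-7 14 0 11-5 7-1 10 29 25 2 11-4 6 0 4 5 5 5 2 9-7 11-2 10 6 11 3 9 7 11 4 3 10 4 4 8 0 2 3 56 0 2-2 3-13 0-15-1-16-5-7 0-6 2-2 13 0 9-9 0-11 4-16 7-5 8 0-3-5 0-7 4-9 19-10 6-5 19-9 7-7 0-7 4-7-2-4-13-7-8 6-6 0-3-12-15-14-32-16z"/><path data-sink="50 286" data-exterior="1" d="M76 135l-26 3 0 243 10 3 10 14 17 0 13-7 8 4 13 2 10 15 12 7 6 0 5-3 7-16-2-5 12-10 29 2 14 22 2-20-7-30 1-14-7-15-22-23-6-14-25-27-10-13-4 7-11 3-11-11 0-12 13-19 10-9 0-20-9-14-9 2-14-9-8-9-1-15-3-4-10 0z"/><path data-sink="121 496" data-exterior="0" d="M55 381l-5 1 0 190 117 1 1-11 3-3 10-3 9 1 5-5 2-12 15-14 14-29-2-16-13-12-16-9-10-13-4-10 0-4 9-2 10-12 7-2-21-3-13 4-9-6-2-10-2-1-3 11-5 6-21 4-15 10-9 0-15-20-3-9 1-6-20 1-9-13z"/><path data-sink="511 550" data-exterior="0" d="M504 443l-1 4-5 3-8 0-7 4-9-2-7 4-5 8-8 6-12 1-4 3-5 9-2 20-9 9-13 0-2 2 0 6 5 7 1 16 0 15-4 15 181-1 0-65-13-2-8-8-1-8-11-7-8-13-34-13z"/><path data-sink="294 193" data-exterior="0" d="M253 122l-4 4-30 13-11 10-16 9 6 6 10 2 13 15 2 9 8 10 4 12 2 14-4 4 10-2 7 8 17 11 9 0 5-2 4 0 3 2 13-1 32-11 16 0 6 4-3-11-5-8 4-13 2-2 16 0 18-10 15-26 1-7-8-11-32-26-32-1-23 11-32 1-13-7-4 0z"/><path data-sink="233 50" data-exterior="0" d="M339 32l-197 0 1 13 5 7 0 26 3 7 0 8 7 12-7 15 0 7 13 1 5-7 3-11 6-6 15-6 14 2 14 8 17 1 12 9 9 11 4 0 13 7 32-1 23-11 32 1-15-19-4-11-2-2-10 0-5-5 3-9-3-17 8-10 0-7 5-8z"/><path data-sink="50 33" data-exterior="1" d="M140 32l-90 1 0 105 26-3 7 8 10 0 0-7-3-12 3-10 5-3 4 9 0 11 10 10 1 6 15 19 17-19 2-13-7-6 0-7-13-18 3-29 4-16 2-4 8-7z"/><path data-sink="571 43" data-exterior="0" d="M590 32l-154 0-2 8-11 11 3 15 14-16 12 0 21 21 10-4 10 2 9 14 5 0 4-6 7 0 8 4 14-3 10 10 14-1 5 6 2 7 19 21z"/><path data-sink="236 572" data-exterior="1" d="M219 508l-7 18-15 14-1 10-13 23 157-1-5-16-11-4-9-7-11-3-10-6-11 2-6 5-6 2-9-9-22 3-9-4-11-14z"/>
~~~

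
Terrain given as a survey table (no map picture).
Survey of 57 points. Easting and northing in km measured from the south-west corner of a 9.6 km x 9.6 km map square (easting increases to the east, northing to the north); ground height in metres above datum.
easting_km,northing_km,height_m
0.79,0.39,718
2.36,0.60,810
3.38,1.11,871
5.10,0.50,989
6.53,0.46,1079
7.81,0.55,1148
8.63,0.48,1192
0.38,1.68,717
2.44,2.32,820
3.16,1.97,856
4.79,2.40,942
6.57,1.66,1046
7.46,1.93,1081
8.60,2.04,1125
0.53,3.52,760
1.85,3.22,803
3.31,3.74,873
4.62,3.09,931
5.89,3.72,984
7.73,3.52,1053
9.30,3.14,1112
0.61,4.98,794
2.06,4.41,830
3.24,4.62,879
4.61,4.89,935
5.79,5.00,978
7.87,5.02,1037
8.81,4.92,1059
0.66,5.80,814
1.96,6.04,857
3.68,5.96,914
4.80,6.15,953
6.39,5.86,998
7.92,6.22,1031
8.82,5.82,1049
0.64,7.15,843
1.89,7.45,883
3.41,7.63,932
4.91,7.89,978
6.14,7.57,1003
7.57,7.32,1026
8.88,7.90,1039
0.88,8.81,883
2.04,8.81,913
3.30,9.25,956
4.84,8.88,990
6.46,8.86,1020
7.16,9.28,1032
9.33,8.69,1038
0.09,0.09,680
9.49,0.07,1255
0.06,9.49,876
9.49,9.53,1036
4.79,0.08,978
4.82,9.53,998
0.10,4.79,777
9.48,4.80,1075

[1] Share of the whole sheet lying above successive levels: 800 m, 90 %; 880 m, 72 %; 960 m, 50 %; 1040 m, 18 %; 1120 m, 5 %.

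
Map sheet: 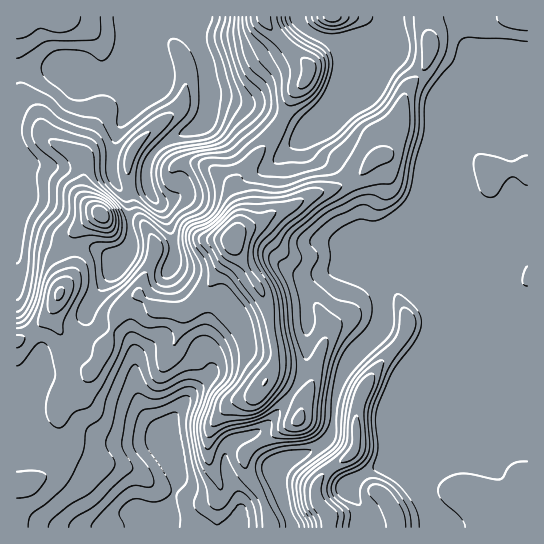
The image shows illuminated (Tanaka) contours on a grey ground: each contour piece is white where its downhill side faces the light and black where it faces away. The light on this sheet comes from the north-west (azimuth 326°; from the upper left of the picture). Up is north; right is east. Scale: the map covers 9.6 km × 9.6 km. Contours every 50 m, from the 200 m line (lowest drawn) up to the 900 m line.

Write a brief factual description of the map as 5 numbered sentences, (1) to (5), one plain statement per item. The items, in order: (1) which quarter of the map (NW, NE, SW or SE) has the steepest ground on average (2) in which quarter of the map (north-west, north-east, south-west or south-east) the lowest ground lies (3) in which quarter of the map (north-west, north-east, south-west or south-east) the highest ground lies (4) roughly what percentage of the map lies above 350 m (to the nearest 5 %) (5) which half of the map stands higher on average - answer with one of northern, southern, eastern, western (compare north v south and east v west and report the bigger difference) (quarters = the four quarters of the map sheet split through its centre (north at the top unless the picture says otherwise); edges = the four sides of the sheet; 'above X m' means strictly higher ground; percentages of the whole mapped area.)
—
(1) Slopes are steepest in the north-west quarter.
(2) The lowest point lies in the north-west quarter of the map.
(3) The highest ground is in the north-west quarter.
(4) About 85 % of the map lies above 350 m.
(5) The southern half stands higher on average than the northern half.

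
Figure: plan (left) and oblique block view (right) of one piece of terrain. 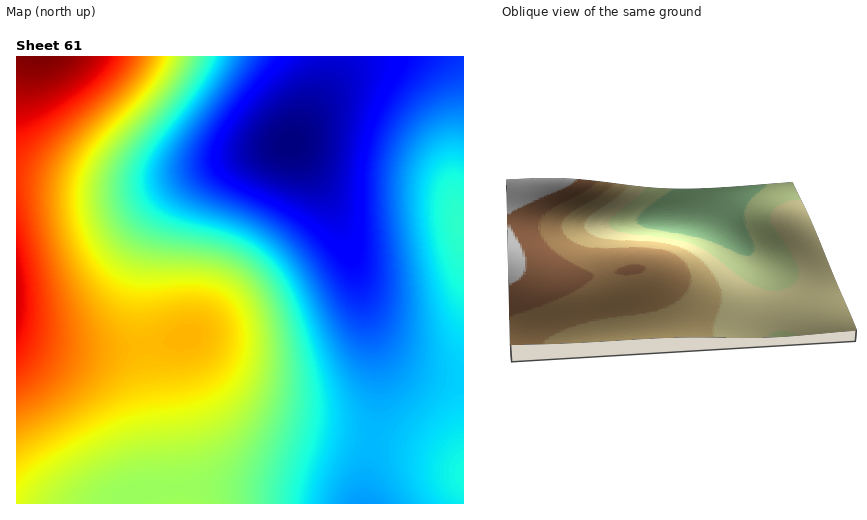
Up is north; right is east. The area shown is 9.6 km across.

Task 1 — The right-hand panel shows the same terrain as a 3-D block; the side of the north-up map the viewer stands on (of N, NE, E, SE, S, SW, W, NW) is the S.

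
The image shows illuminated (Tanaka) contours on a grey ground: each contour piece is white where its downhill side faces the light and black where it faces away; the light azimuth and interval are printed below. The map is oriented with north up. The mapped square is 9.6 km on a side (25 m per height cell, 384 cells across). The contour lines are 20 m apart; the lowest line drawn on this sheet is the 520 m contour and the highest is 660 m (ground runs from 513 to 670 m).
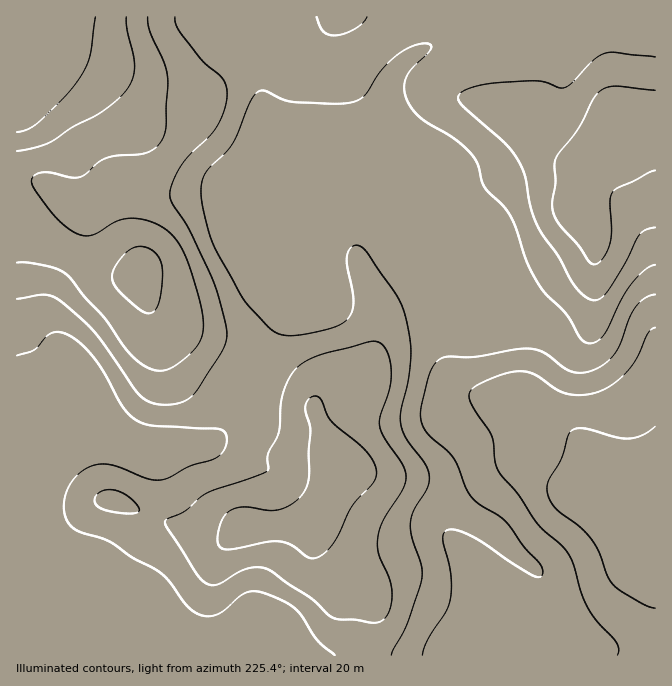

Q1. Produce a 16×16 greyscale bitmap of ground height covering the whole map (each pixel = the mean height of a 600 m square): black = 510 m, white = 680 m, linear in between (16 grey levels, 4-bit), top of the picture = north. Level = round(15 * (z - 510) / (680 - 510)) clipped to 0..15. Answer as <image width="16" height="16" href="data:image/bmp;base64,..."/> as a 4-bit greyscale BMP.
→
<image width="16" height="16" href="data:image/bmp;base64,Qk32AAAAAAAAAHYAAAAoAAAAEAAAABAAAAABAAQAAAAAAIAAAAATCwAAEwsAABAAAAAAAAAAAAAAABEREQAiIiIAMzMzAERERABVVVUAZmZmAHd3dwCIiIgAmZmZAKqqqgC7u7sAzMzMAN3d3QDu7u4A////AFVVVVZ2QzMyVVZ2aIdURCFVZ4mah1RDEFeIiqqXVUEAVnZ4irhkIQBVVmeKl0MhEVVoh4mXQyIiZoqXeJdURVN4q6dmd1VWdJq8llVmVWeWqqqFVWVVaaipmHVVVVZ6qbqphlVVVoq73LqXZmZ4mavtypd3dneIme7Kd3iHZmeI"/>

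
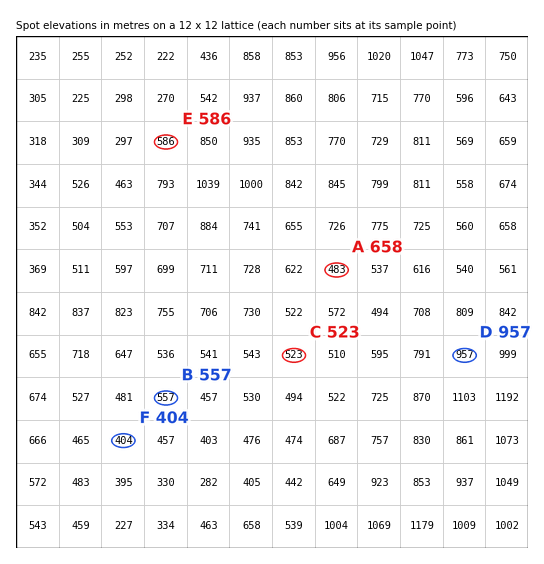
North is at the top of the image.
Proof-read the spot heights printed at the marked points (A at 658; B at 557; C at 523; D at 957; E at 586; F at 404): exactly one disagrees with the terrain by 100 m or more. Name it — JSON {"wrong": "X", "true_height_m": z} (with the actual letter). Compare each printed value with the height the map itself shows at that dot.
{"wrong": "A", "true_height_m": 483}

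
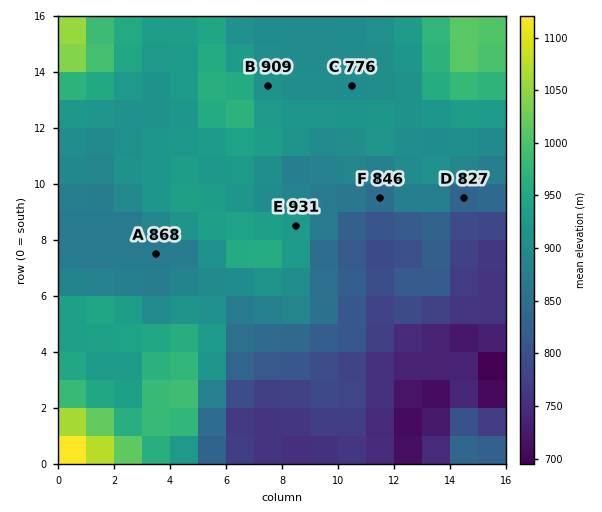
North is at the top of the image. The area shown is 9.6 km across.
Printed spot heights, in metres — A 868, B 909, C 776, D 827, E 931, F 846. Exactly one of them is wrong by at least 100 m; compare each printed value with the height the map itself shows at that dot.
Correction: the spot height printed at C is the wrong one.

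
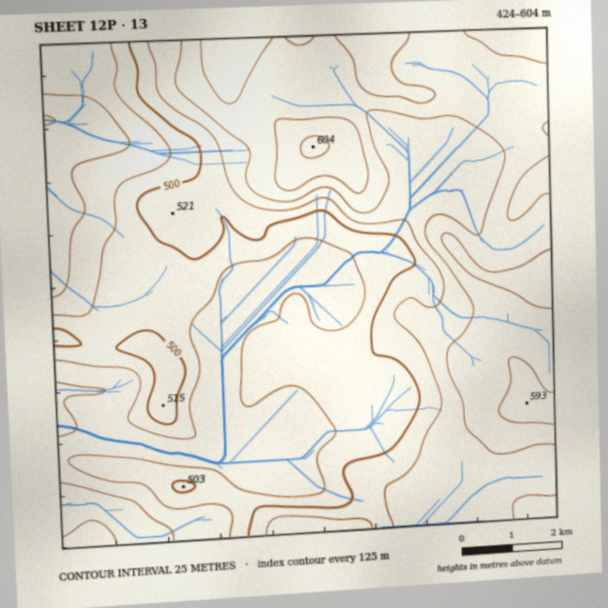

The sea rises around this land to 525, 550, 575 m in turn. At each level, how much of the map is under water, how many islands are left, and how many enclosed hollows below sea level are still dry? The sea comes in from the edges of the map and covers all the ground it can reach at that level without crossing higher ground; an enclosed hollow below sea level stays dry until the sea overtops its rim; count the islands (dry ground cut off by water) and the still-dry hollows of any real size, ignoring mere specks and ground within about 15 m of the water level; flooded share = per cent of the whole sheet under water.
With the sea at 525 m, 57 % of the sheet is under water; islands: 0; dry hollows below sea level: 0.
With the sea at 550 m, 72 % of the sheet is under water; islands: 0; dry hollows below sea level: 0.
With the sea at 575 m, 92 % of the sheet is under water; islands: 1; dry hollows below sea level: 0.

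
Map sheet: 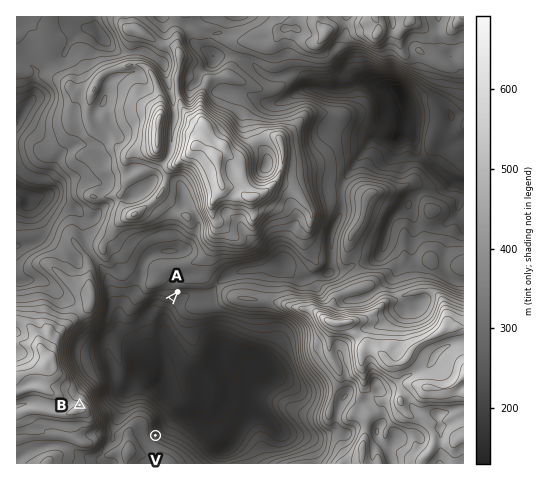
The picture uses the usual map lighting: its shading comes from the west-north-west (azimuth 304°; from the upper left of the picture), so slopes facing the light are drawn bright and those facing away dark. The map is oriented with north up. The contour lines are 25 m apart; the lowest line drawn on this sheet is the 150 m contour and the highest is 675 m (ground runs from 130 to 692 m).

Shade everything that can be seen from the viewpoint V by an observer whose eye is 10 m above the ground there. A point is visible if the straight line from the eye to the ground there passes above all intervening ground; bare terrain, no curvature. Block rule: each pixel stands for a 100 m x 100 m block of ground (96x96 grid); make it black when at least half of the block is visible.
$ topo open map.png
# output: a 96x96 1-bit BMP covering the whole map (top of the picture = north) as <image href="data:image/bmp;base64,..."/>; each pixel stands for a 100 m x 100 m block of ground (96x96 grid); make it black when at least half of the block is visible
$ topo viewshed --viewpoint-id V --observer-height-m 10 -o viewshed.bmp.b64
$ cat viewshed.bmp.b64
<image width="96" height="96" href="data:image/bmp;base64,Qk2+BAAAAAAAAD4AAAAoAAAAYAAAAGAAAAABAAEAAAAAAIAEAAATCwAAEwsAAAIAAAAAAAAA////AAAAAAAAAAAAAA////3AAAAAAAAAAAf////AAAAAAAAAwAf////AAAAAAAAD8Af////AAAAAAAAH+A/8f//AAAAAAAAH/D/4P/3gAAAAAAAP+H/4P/3gAAAAAAAP8f/4f/fgAAAAAIAP4////+PgAAAAAMAH5////+NgcAAAAYAB/////+EA8AAAAYAA/////+AA4AAAAYAA/////+AA4AAAAQAA//////ANwAAAAwAA//////BIwAAAAAAA//////BAzwAACAAA//////hg/wAAcAAB//////zg/AAA8AAB//////3gwAAA4AAB//////jBgAAA4AAD//////jDAAAAwAAD//////DDAAAAwAAH//////DCAAAAwAAH/////+DAAAAAwAAP/////+DAAAAAwAAP/////+DAAAAAQAAf/////+HAAAAAQAA///////+AAAAAAAA///////4AAAAAAAB///////4AAAAAAAD///////AAAAAAAAH//////8AAAAAAAcH//////4AAAAAAAcP/////+AAAAAAAAOP/8D//wAAAAAAAAOf/8B+AAAAAAAAAAO//+DgAAAAAAAAAAP////AAAAAAAAAAAH/v/+AAAAAAAAAAAH/h58AAAAAAAAAAAH/h/8AAAAAAAAAAAH/h//AAAAAAAAAAAH/gP/gAAAAAAAAAAH/gA/4AAAAAAAAAAH/gAf+AAAAAAAAAAP/gAf/gAAAAAAAAAB/gAf/wAAAAAAAAAB/wAf+wAAAAAAAAAA/wA/44AAAAAAAAAA/4D/wwAAAAAAAAAAf/HvgwAAAAAAAAAAf///ByAwAAAAAAAAH/+eB/gwAAAAAAAAB/4cBnwgAAAAAAAAAfw+HjhgAAAAAAAAAPw+PwDAAAAAAAAAADw9//DAAAAAAAAAABg9+GGAAAAAAAAAABg94AAAAAAAAAAAAAA9AAAAAAAAAAAAAAB4AAAAAAAAAAAAAAD4AAAAAAAAAAAAAA/4AAAAAAAAAAAAAA/wAAAAAAAAAAAAAAP2AAAAAAAAAAAAAHH+AAAAAAAAAAAAAPD4AAAAAAAAAAAAAPBwAAAAAAAAAAAAAGAAAAAAAAAAAAAAAAAAAAAAAAAAAAAAAAAAAAAAAAAAAAAAAAAAAAAAAAAAAAAAAAAAAAAAAAAAAAAAAAAAAAAAAAAAAAAAAAAAAAAAAAAAAAAAAAAAAAAAAAAAAAAAAAAAAAAAAAAAAAAAAAAAAAAAAAAAAAAAAAAAAAAAAAAAAAAAAAAAAAAAAAAAAAAAAAAAAAAAAAAAAAAAAAAAAAAAAAAAAAAAAAAAAAAAAAAAAAAAAAAAAAAAAAAAAAAAAAAAAAAAAAAAAAAAAAAAAAAAAAAAAAAAAAAAAAAAAAAAAAAAAAAAAAAAAAAAAAAAAAAAAAAAAAAAAAAAAAAAAAAAAAAAAAAAAAAAAAAAAAAAAAAAAAAAAAAAAAAAAAAAAAAAAAAAAAAAAAAAAAAAAAAAAAAAAAAAAAAAAAAAAAAAAAAAAAAAAAAAAAAAA="/>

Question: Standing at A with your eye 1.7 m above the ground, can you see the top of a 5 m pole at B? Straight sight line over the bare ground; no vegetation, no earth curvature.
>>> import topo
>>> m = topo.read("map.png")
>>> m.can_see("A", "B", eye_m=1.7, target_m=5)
True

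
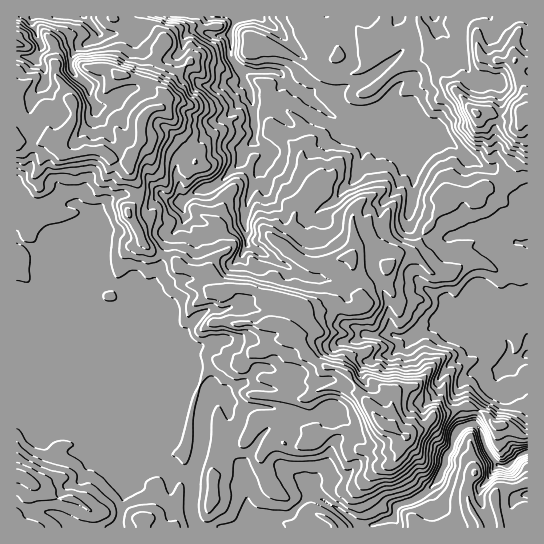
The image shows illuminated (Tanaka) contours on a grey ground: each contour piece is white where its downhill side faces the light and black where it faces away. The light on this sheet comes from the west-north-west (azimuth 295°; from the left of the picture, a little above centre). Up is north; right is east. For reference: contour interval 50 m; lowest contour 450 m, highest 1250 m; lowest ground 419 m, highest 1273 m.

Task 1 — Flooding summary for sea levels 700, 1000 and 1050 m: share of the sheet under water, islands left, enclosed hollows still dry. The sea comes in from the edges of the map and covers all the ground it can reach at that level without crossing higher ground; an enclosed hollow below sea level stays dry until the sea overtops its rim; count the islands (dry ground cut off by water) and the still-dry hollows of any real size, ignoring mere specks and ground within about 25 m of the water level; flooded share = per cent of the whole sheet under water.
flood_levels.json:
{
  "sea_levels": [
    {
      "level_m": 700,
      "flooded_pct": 22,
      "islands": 0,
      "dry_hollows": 0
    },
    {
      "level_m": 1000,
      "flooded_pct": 83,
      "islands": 1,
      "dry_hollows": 0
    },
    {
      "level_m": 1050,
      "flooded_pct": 89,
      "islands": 2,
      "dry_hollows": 0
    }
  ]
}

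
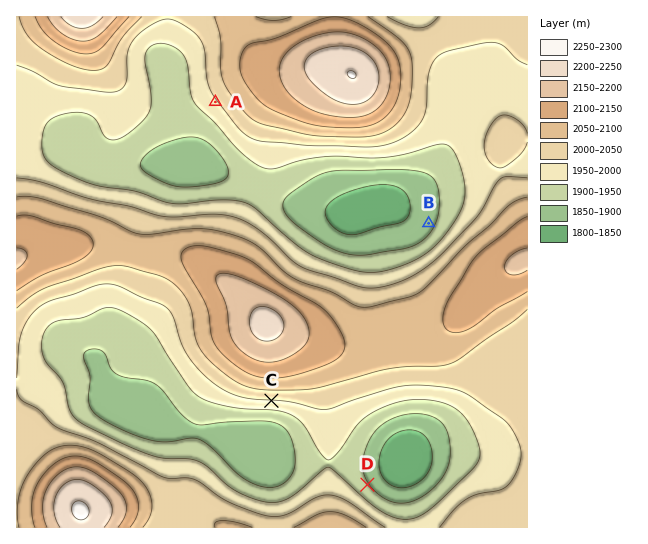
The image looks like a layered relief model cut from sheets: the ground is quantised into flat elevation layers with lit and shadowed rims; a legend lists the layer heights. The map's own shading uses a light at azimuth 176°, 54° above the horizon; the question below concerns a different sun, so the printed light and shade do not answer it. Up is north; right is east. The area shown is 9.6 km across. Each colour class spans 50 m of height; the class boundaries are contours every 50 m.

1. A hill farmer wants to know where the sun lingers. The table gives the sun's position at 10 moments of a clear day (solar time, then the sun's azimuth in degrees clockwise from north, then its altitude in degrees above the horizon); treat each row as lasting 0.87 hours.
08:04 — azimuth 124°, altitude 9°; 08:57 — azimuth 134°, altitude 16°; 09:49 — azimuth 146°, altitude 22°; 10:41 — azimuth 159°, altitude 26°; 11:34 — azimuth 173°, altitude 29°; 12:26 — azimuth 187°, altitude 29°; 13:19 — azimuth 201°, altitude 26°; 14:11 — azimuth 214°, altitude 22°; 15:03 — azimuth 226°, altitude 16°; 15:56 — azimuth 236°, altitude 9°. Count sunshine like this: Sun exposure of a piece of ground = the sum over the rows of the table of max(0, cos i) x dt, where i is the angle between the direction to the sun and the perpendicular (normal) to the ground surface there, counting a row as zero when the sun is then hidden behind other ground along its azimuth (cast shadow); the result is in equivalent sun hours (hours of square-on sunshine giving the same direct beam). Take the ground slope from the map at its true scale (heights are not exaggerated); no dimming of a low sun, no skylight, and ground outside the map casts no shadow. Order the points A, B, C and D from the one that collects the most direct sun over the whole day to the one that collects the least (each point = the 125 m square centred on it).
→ C > A > B > D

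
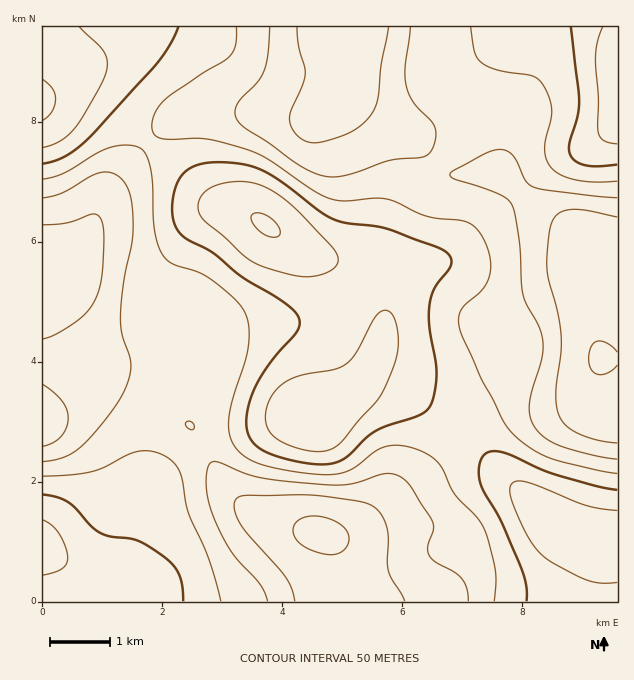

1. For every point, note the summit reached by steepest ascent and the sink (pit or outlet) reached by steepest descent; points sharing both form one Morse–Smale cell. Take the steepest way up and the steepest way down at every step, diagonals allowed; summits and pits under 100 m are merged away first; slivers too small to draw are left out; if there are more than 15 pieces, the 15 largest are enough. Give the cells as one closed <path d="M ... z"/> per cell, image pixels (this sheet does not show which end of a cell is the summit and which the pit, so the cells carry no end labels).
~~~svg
<path d="M149 143l-7 5-36 45-22 48-18 32-13 11-11 4 1 131 25-25 20-8 21 0 63 32 16 6 10 12 20 38 23 29 15 11 18 7 22 7 23 4 11 6 4 12 4 27 4 23 2 2 274-1-1-62-30 0-16-5-15-7-95-97-45-32-28-15-12-5-6 0-7 4 12-18 7-19 2-27-8-14-30-35-48-21-44-32-40-14z"/><path d="M346 95l-20 17-13 6-12 0-21-5-65 0-31 3-18 9-18 17 66 60 40 14 44 32 43 18 17 16 18 22 8 14-2 27-7 19-9 14 1 2 9-2 33 16 52 36 95 97 15 7 16 5 30 0 1-179-14-1-4-5-12-50-4-61-21-19-39-27-25-25-17 0-15 2-22-1-10-8-20-27-38-20z"/><path d="M109 386l-21 0-20 8-26 26 1 182 301-1-6-24-5-33-7-10-30-6-37-13-11-6-22-22-13-21-15-30-10-12-16-6z"/><path d="M617 26l-264 0 1 38-3 17-6 13 32 24 38 20 20 27 10 8 22 1 15-2 17 0 34 32 38 26 15 16 31 0z"/><path d="M352 26l-309 0-1 71 19-8 19 0 9 3 23 15 36 36 18-18 18-9 31-3 65 0 21 5 12 0 19-11 13-13 5-9 4-21 0-33z"/><path d="M80 89l-19 0-19 10 1 188 10-3 13-11 18-32 22-48 41-49-35-37-17-12z"/><path d="M617 246l-32 1 0 32 5 34 10 41 4 5 14-1z"/>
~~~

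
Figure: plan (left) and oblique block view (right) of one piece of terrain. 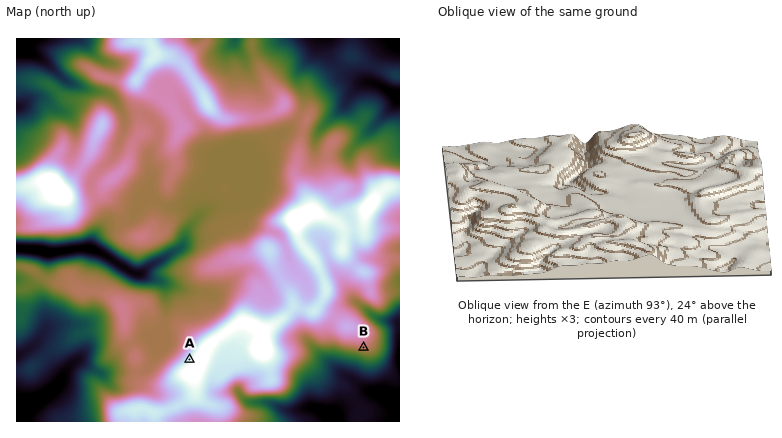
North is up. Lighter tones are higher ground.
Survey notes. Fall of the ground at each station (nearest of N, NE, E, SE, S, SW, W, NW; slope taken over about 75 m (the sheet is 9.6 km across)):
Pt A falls NW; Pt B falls S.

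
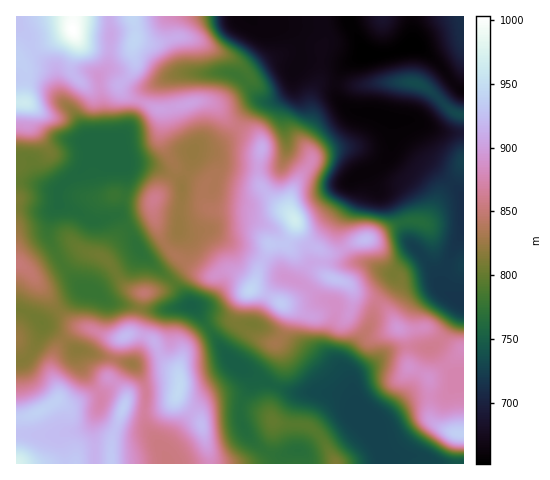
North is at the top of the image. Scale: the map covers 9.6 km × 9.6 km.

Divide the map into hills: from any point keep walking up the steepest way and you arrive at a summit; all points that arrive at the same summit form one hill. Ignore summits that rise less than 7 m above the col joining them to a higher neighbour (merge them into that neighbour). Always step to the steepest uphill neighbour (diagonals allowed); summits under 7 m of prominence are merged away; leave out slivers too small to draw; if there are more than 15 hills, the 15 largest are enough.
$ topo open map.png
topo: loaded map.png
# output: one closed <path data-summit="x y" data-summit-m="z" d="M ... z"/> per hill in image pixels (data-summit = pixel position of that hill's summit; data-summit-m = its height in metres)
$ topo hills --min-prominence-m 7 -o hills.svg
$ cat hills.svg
<path data-summit="73 29" data-summit-m="1003" d="M397 119l-5 0 1 21-5 17-6 7-15 8 7 14 21 15 7 14 8 28 20 22 11 22 6 7 16 7 1-101-4-7-44-42-12-15z"/><path data-summit="294 220" data-summit-m="967" d="M308 59l-8 3-8 14 2 21-10 18 3 37-4 10-9 6-36-2-15-2-14-10-15-3-4 16-8 16 0 20-3 7 0 19 2 2 29 0 15 10 37 17 12 8 11 11 13 5 10-16 5-4 44 1-10-8-7-13-1-17 15-28-1-18 29-15 8-12 3-12 0-20-3-2-16-5-21-3-9-4-6-8-2-6 1-14 11-15z"/><path data-summit="134 41" data-summit-m="943" d="M250 16l-140 0-1 44-3 9-7 7 5 39 0 24-5 7 2 5 5 5 18-22 10-16 9-24 7-7 25-13 57-1 10 5 13 17 9 6 8 0 15-9 5-9 2-12 7-10 1-7-2-12-9-12-17-5-15 0-6-3z"/><path data-summit="463 433" data-summit-m="939" d="M463 301l-13 26-16 19-4 2-27-1-13 4-37 26 1 34 16 16 9 18 6 19 79-1z"/><path data-summit="17 463" data-summit-m="973" d="M28 182l-12 0 0 25 24 4 9 0 7-3-6 9-1 21 17 32 16 18 12 3 9-10 24-15 11-11 2-4-10-19-12-16-19 4-10-1-14-9-15-5-4-15z"/><path data-summit="188 104" data-summit-m="903" d="M227 72l-47 1-30 14-7 7-14 33-22 30 6 5 45 6 16 8 8 7 8-16 3-16 3-3 18-1 10-6 11-11 11-18 9-8 8-3-8-6-13-17z"/><path data-summit="179 390" data-summit-m="946" d="M192 305l-38 7-6 8-10 34-5 10 4 5 9 17 0 38 18 28 19-29 20-23 32-13 9-11 0-5-17-15-28-43z"/><path data-summit="336 463" data-summit-m="811" d="M248 372l3 12-10 18-1 15 7 17 15 15 11 6 11 0 13-5 4 1 4 7 1 6 79-1-3-10-12-26-14-13-3-9-6-6-11-5-17-2-29 0-24-10z"/><path data-summit="251 290" data-summit-m="944" d="M180 230l-1 4 6 11-1 10-9 12-6 6-5 1 15 14 9 14 11 11 26 40 3-9 13-16 5-4 7 1 3-3 13-30 6-8 9-7-17-16-42-20-15-10-27 1z"/><path data-summit="25 103" data-summit-m="964" d="M17 24l-1 134 12 2 8 15 7 8 11 7 5 0 5-7 18-14 6-10 9-9 4 0-15-13-10-22-13-13-5-13-4-21-18-14-7-16z"/><path data-summit="398 328" data-summit-m="895" d="M418 250l-22 20-3 13-18 23-8 24-19 24-4 13 7 15 6-9 15-8 18-14 13-4 27 1 4-2 9-9 11-16 8-20-15-7-6-7-9-18z"/><path data-summit="38 412" data-summit-m="939" d="M43 324l-4 13-8 16-5 6-10 3 1 72 43 1 23-6 10-9 8-18-1-9-19-25-3-10 0-8z"/><path data-summit="416 83" data-summit-m="734" d="M417 46l-8 0-25 8-21 0-17 11-6 6-4 13 0 8 4 10 16 10 18 1 18 6 27 1 37-35-15-19-10-10z"/><path data-summit="202 425" data-summit-m="922" d="M244 371l-2 8-7 8-28 11-19 19-24 32 4 15 116-1 2-9-13 1-8-4-14-12-7-11-4-11 0-11 11-22 0-6z"/><path data-summit="334 279" data-summit-m="927" d="M360 262l-47 0-5 4-10 15 22 17 16 7 0 10-8 21-2 13 7 12 14 14-3-12 9-16 14-17 11-29 16-21-1-7-7 0-16-9z"/>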